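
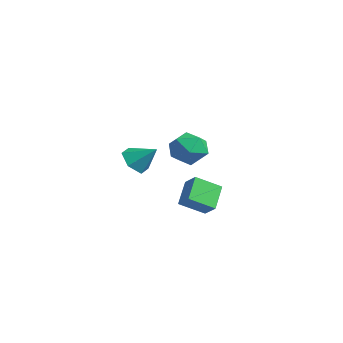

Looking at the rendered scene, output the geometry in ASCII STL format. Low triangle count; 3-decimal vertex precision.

solid 
facet normal -0.653 0.623 0.431
outer loop
vertex -3.219 3.088 2.143
vertex -4.167 2.427 1.663
vertex -3.705 2.132 2.788
endloop
endfacet
facet normal -0.053 0.577 0.815
outer loop
vertex -3.219 3.088 2.143
vertex -3.705 2.132 2.788
vertex -2.465 2.296 2.752
endloop
endfacet
facet normal 0.492 0.774 0.398
outer loop
vertex -3.219 3.088 2.143
vertex -2.465 2.296 2.752
vertex -2.161 2.693 1.605
endloop
endfacet
facet normal 0.228 0.943 -0.243
outer loop
vertex -3.219 3.088 2.143
vertex -2.161 2.693 1.605
vertex -3.213 2.774 0.932
endloop
endfacet
facet normal -0.479 0.849 -0.223
outer loop
vertex -3.219 3.088 2.143
vertex -3.213 2.774 0.932
vertex -4.167 2.427 1.663
endloop
endfacet
facet normal 0.043 -0.108 0.993
outer loop
vertex -2.465 2.296 2.752
vertex -3.705 2.132 2.788
vertex -2.947 1.146 2.648
endloop
endfacet
facet normal -0.928 -0.033 0.372
outer loop
vertex -3.705 2.132 2.788
vertex -4.167 2.427 1.663
vertex -3.999 1.227 1.975
endloop
endfacet
facet normal -0.647 0.333 -0.686
outer loop
vertex -4.167 2.427 1.663
vertex -3.213 2.774 0.932
vertex -3.695 1.624 0.828
endloop
endfacet
facet normal 0.498 0.485 -0.719
outer loop
vertex -3.213 2.774 0.932
vertex -2.161 2.693 1.605
vertex -2.455 1.788 0.792
endloop
endfacet
facet normal 0.924 0.212 0.318
outer loop
vertex -2.161 2.693 1.605
vertex -2.465 2.296 2.752
vertex -1.993 1.493 1.917
endloop
endfacet
facet normal -0.228 -0.943 0.243
outer loop
vertex -2.941 0.832 1.437
vertex -2.947 1.146 2.648
vertex -3.999 1.227 1.975
endloop
endfacet
facet normal -0.492 -0.774 -0.398
outer loop
vertex -2.941 0.832 1.437
vertex -3.999 1.227 1.975
vertex -3.695 1.624 0.828
endloop
endfacet
facet normal 0.053 -0.577 -0.815
outer loop
vertex -2.941 0.832 1.437
vertex -3.695 1.624 0.828
vertex -2.455 1.788 0.792
endloop
endfacet
facet normal 0.653 -0.623 -0.431
outer loop
vertex -2.941 0.832 1.437
vertex -2.455 1.788 0.792
vertex -1.993 1.493 1.917
endloop
endfacet
facet normal 0.479 -0.849 0.223
outer loop
vertex -2.941 0.832 1.437
vertex -1.993 1.493 1.917
vertex -2.947 1.146 2.648
endloop
endfacet
facet normal -0.498 -0.485 0.719
outer loop
vertex -3.999 1.227 1.975
vertex -2.947 1.146 2.648
vertex -3.705 2.132 2.788
endloop
endfacet
facet normal -0.924 -0.212 -0.318
outer loop
vertex -3.695 1.624 0.828
vertex -3.999 1.227 1.975
vertex -4.167 2.427 1.663
endloop
endfacet
facet normal -0.043 0.108 -0.993
outer loop
vertex -2.455 1.788 0.792
vertex -3.695 1.624 0.828
vertex -3.213 2.774 0.932
endloop
endfacet
facet normal 0.928 0.033 -0.372
outer loop
vertex -1.993 1.493 1.917
vertex -2.455 1.788 0.792
vertex -2.161 2.693 1.605
endloop
endfacet
facet normal 0.647 -0.333 0.686
outer loop
vertex -2.947 1.146 2.648
vertex -1.993 1.493 1.917
vertex -2.465 2.296 2.752
endloop
endfacet
facet normal -0.801 -0.139 -0.583
outer loop
vertex 3.342 -1.808 0.534
vertex 2.422 -0.961 1.596
vertex 3.677 -0.465 -0.247
endloop
endfacet
facet normal 0.560 -0.516 -0.648
outer loop
vertex 4.518 -0.319 0.364
vertex 3.342 -1.808 0.534
vertex 3.677 -0.465 -0.247
endloop
endfacet
facet normal -0.801 -0.139 -0.583
outer loop
vertex 3.677 -0.465 -0.247
vertex 2.422 -0.961 1.596
vertex 2.758 0.382 0.814
endloop
endfacet
facet normal 0.211 0.845 -0.492
outer loop
vertex 2.758 0.382 0.814
vertex 4.518 -0.319 0.364
vertex 3.677 -0.465 -0.247
endloop
endfacet
facet normal -0.210 -0.845 0.492
outer loop
vertex 3.342 -1.808 0.534
vertex 3.263 -0.815 2.207
vertex 2.422 -0.961 1.596
endloop
endfacet
facet normal 0.561 -0.517 -0.647
outer loop
vertex 4.182 -1.662 1.146
vertex 3.342 -1.808 0.534
vertex 4.518 -0.319 0.364
endloop
endfacet
facet normal -0.211 -0.845 0.491
outer loop
vertex 4.182 -1.662 1.146
vertex 3.263 -0.815 2.207
vertex 3.342 -1.808 0.534
endloop
endfacet
facet normal -0.560 0.517 0.647
outer loop
vertex 2.422 -0.961 1.596
vertex 3.263 -0.815 2.207
vertex 2.758 0.382 0.814
endloop
endfacet
facet normal 0.211 0.845 -0.491
outer loop
vertex 3.598 0.528 1.426
vertex 4.518 -0.319 0.364
vertex 2.758 0.382 0.814
endloop
endfacet
facet normal -0.561 0.516 0.647
outer loop
vertex 2.758 0.382 0.814
vertex 3.263 -0.815 2.207
vertex 3.598 0.528 1.426
endloop
endfacet
facet normal 0.801 0.139 0.583
outer loop
vertex 3.598 0.528 1.426
vertex 4.182 -1.662 1.146
vertex 4.518 -0.319 0.364
endloop
endfacet
facet normal 0.801 0.139 0.583
outer loop
vertex 3.263 -0.815 2.207
vertex 4.182 -1.662 1.146
vertex 3.598 0.528 1.426
endloop
endfacet
facet normal -0.585 -0.524 -0.619
outer loop
vertex 1.732 -3.821 2.946
vertex 1.063 -3.121 2.986
vertex 1.755 -3.092 2.308
endloop
endfacet
facet normal 0.992 -0.098 -0.077
outer loop
vertex 1.732 -3.821 2.946
vertex 1.755 -3.092 2.308
vertex 1.957 -2.319 3.934
endloop
endfacet
facet normal -0.585 -0.524 -0.619
outer loop
vertex 1.755 -3.092 2.308
vertex 1.063 -3.121 2.986
vertex 1.086 -2.391 2.347
endloop
endfacet
facet normal 0.656 0.647 -0.389
outer loop
vertex 1.755 -3.092 2.308
vertex 1.086 -2.391 2.347
vertex 1.957 -2.319 3.934
endloop
endfacet
facet normal -0.585 -0.524 -0.619
outer loop
vertex 1.086 -2.391 2.347
vertex 1.063 -3.121 2.986
vertex 0.393 -2.42 3.026
endloop
endfacet
facet normal -0.056 0.998 -0.015
outer loop
vertex 1.086 -2.391 2.347
vertex 0.393 -2.42 3.026
vertex 1.957 -2.319 3.934
endloop
endfacet
facet normal -0.585 -0.523 -0.620
outer loop
vertex 0.393 -2.42 3.026
vertex 1.063 -3.121 2.986
vertex 0.37 -3.15 3.664
endloop
endfacet
facet normal -0.430 0.602 0.673
outer loop
vertex 0.393 -2.42 3.026
vertex 0.37 -3.15 3.664
vertex 1.957 -2.319 3.934
endloop
endfacet
facet normal -0.584 -0.525 -0.619
outer loop
vertex 0.37 -3.15 3.664
vertex 1.063 -3.121 2.986
vertex 1.04 -3.85 3.625
endloop
endfacet
facet normal -0.093 -0.143 0.985
outer loop
vertex 0.37 -3.15 3.664
vertex 1.04 -3.85 3.625
vertex 1.957 -2.319 3.934
endloop
endfacet
facet normal -0.585 -0.524 -0.619
outer loop
vertex 1.04 -3.85 3.625
vertex 1.063 -3.121 2.986
vertex 1.732 -3.821 2.946
endloop
endfacet
facet normal 0.619 -0.494 0.610
outer loop
vertex 1.04 -3.85 3.625
vertex 1.732 -3.821 2.946
vertex 1.957 -2.319 3.934
endloop
endfacet

endsolid


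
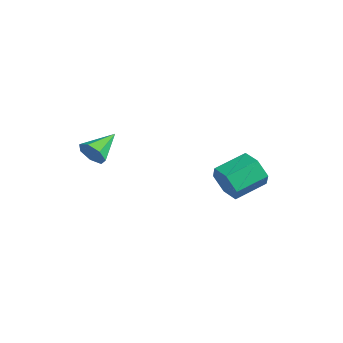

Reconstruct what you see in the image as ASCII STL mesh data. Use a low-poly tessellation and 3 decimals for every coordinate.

solid 
facet normal -0.048 -0.957 -0.286
outer loop
vertex 2.907 2.84 -0.663
vertex 2.56 3.043 -1.284
vertex 3.298 3.002 -1.27
endloop
endfacet
facet normal 0.848 -0.190 0.495
outer loop
vertex 2.907 2.84 -0.663
vertex 3.298 3.002 -1.27
vertex 2.968 4.075 -0.295
endloop
endfacet
facet normal 0.848 -0.190 0.495
outer loop
vertex 2.968 4.075 -0.295
vertex 3.298 3.002 -1.27
vertex 3.359 4.237 -0.902
endloop
endfacet
facet normal 0.046 0.957 0.285
outer loop
vertex 2.968 4.075 -0.295
vertex 3.359 4.237 -0.902
vertex 2.62 4.277 -0.916
endloop
endfacet
facet normal -0.048 -0.957 -0.285
outer loop
vertex 3.298 3.002 -1.27
vertex 2.56 3.043 -1.284
vertex 2.951 3.204 -1.891
endloop
endfacet
facet normal 0.882 0.094 -0.462
outer loop
vertex 3.298 3.002 -1.27
vertex 2.951 3.204 -1.891
vertex 3.359 4.237 -0.902
endloop
endfacet
facet normal 0.881 0.095 -0.463
outer loop
vertex 3.359 4.237 -0.902
vertex 2.951 3.204 -1.891
vertex 3.011 4.439 -1.523
endloop
endfacet
facet normal 0.046 0.957 0.285
outer loop
vertex 3.359 4.237 -0.902
vertex 3.011 4.439 -1.523
vertex 2.62 4.277 -0.916
endloop
endfacet
facet normal -0.048 -0.957 -0.285
outer loop
vertex 2.951 3.204 -1.891
vertex 2.56 3.043 -1.284
vertex 2.212 3.245 -1.905
endloop
endfacet
facet normal 0.034 0.284 -0.958
outer loop
vertex 2.951 3.204 -1.891
vertex 2.212 3.245 -1.905
vertex 3.011 4.439 -1.523
endloop
endfacet
facet normal 0.034 0.284 -0.958
outer loop
vertex 3.011 4.439 -1.523
vertex 2.212 3.245 -1.905
vertex 2.273 4.48 -1.537
endloop
endfacet
facet normal 0.048 0.957 0.286
outer loop
vertex 3.011 4.439 -1.523
vertex 2.273 4.48 -1.537
vertex 2.62 4.277 -0.916
endloop
endfacet
facet normal -0.046 -0.957 -0.285
outer loop
vertex 2.212 3.245 -1.905
vertex 2.56 3.043 -1.284
vertex 1.821 3.083 -1.298
endloop
endfacet
facet normal -0.848 0.190 -0.495
outer loop
vertex 2.212 3.245 -1.905
vertex 1.821 3.083 -1.298
vertex 2.273 4.48 -1.537
endloop
endfacet
facet normal -0.848 0.190 -0.495
outer loop
vertex 2.273 4.48 -1.537
vertex 1.821 3.083 -1.298
vertex 1.882 4.318 -0.93
endloop
endfacet
facet normal 0.048 0.957 0.286
outer loop
vertex 2.273 4.48 -1.537
vertex 1.882 4.318 -0.93
vertex 2.62 4.277 -0.916
endloop
endfacet
facet normal -0.046 -0.957 -0.285
outer loop
vertex 1.821 3.083 -1.298
vertex 2.56 3.043 -1.284
vertex 2.169 2.881 -0.677
endloop
endfacet
facet normal -0.881 -0.094 0.463
outer loop
vertex 1.821 3.083 -1.298
vertex 2.169 2.881 -0.677
vertex 1.882 4.318 -0.93
endloop
endfacet
facet normal -0.882 -0.095 0.462
outer loop
vertex 1.882 4.318 -0.93
vertex 2.169 2.881 -0.677
vertex 2.229 4.116 -0.309
endloop
endfacet
facet normal 0.048 0.957 0.285
outer loop
vertex 1.882 4.318 -0.93
vertex 2.229 4.116 -0.309
vertex 2.62 4.277 -0.916
endloop
endfacet
facet normal -0.048 -0.957 -0.286
outer loop
vertex 2.169 2.881 -0.677
vertex 2.56 3.043 -1.284
vertex 2.907 2.84 -0.663
endloop
endfacet
facet normal -0.034 -0.284 0.958
outer loop
vertex 2.169 2.881 -0.677
vertex 2.907 2.84 -0.663
vertex 2.229 4.116 -0.309
endloop
endfacet
facet normal -0.034 -0.284 0.958
outer loop
vertex 2.229 4.116 -0.309
vertex 2.907 2.84 -0.663
vertex 2.968 4.075 -0.295
endloop
endfacet
facet normal 0.048 0.957 0.285
outer loop
vertex 2.229 4.116 -0.309
vertex 2.968 4.075 -0.295
vertex 2.62 4.277 -0.916
endloop
endfacet
facet normal 0.258 -0.898 -0.357
outer loop
vertex 0.651 -0.605 -0.023
vertex 0.478 -0.848 0.463
vertex 0.177 -0.746 -0.011
endloop
endfacet
facet normal -0.214 0.657 -0.723
outer loop
vertex 0.651 -0.605 -0.023
vertex 0.177 -0.746 -0.011
vertex 0.162 0.248 0.897
endloop
endfacet
facet normal 0.258 -0.898 -0.357
outer loop
vertex 0.177 -0.746 -0.011
vertex 0.478 -0.848 0.463
vertex -0.07 -0.964 0.358
endloop
endfacet
facet normal -0.863 0.334 -0.380
outer loop
vertex 0.177 -0.746 -0.011
vertex -0.07 -0.964 0.358
vertex 0.162 0.248 0.897
endloop
endfacet
facet normal 0.258 -0.898 -0.356
outer loop
vertex -0.07 -0.964 0.358
vertex 0.478 -0.848 0.463
vertex 0.095 -1.094 0.805
endloop
endfacet
facet normal -0.936 0.023 0.352
outer loop
vertex -0.07 -0.964 0.358
vertex 0.095 -1.094 0.805
vertex 0.162 0.248 0.897
endloop
endfacet
facet normal 0.258 -0.898 -0.356
outer loop
vertex 0.095 -1.094 0.805
vertex 0.478 -0.848 0.463
vertex 0.548 -1.039 0.995
endloop
endfacet
facet normal -0.382 -0.044 0.923
outer loop
vertex 0.095 -1.094 0.805
vertex 0.548 -1.039 0.995
vertex 0.162 0.248 0.897
endloop
endfacet
facet normal 0.259 -0.898 -0.356
outer loop
vertex 0.548 -1.039 0.995
vertex 0.478 -0.848 0.463
vertex 0.948 -0.84 0.784
endloop
endfacet
facet normal 0.385 0.184 0.904
outer loop
vertex 0.548 -1.039 0.995
vertex 0.948 -0.84 0.784
vertex 0.162 0.248 0.897
endloop
endfacet
facet normal 0.259 -0.898 -0.356
outer loop
vertex 0.948 -0.84 0.784
vertex 0.478 -0.848 0.463
vertex 0.994 -0.647 0.331
endloop
endfacet
facet normal 0.786 0.536 0.308
outer loop
vertex 0.948 -0.84 0.784
vertex 0.994 -0.647 0.331
vertex 0.162 0.248 0.897
endloop
endfacet
facet normal 0.258 -0.898 -0.357
outer loop
vertex 0.994 -0.647 0.331
vertex 0.478 -0.848 0.463
vertex 0.651 -0.605 -0.023
endloop
endfacet
facet normal 0.520 0.746 -0.415
outer loop
vertex 0.994 -0.647 0.331
vertex 0.651 -0.605 -0.023
vertex 0.162 0.248 0.897
endloop
endfacet

endsolid


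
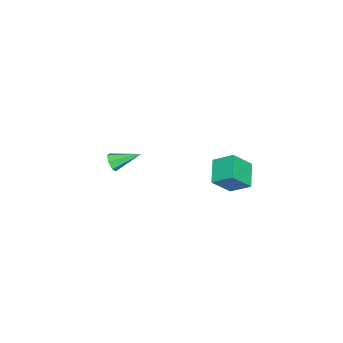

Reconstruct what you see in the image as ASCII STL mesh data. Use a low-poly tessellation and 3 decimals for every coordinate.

solid 
facet normal 0.370 -0.839 -0.400
outer loop
vertex 2.598 -3.051 -4.375
vertex 2.392 -3.369 -3.898
vertex 2.108 -3.244 -4.423
endloop
endfacet
facet normal -0.181 0.643 -0.744
outer loop
vertex 2.598 -3.051 -4.375
vertex 2.108 -3.244 -4.423
vertex 1.768 -1.951 -3.222
endloop
endfacet
facet normal 0.368 -0.840 -0.399
outer loop
vertex 2.108 -3.244 -4.423
vertex 2.392 -3.369 -3.898
vertex 1.831 -3.531 -4.075
endloop
endfacet
facet normal -0.845 0.228 -0.484
outer loop
vertex 2.108 -3.244 -4.423
vertex 1.831 -3.531 -4.075
vertex 1.768 -1.951 -3.222
endloop
endfacet
facet normal 0.368 -0.840 -0.399
outer loop
vertex 1.831 -3.531 -4.075
vertex 2.392 -3.369 -3.898
vertex 1.976 -3.696 -3.594
endloop
endfacet
facet normal -0.959 -0.164 0.233
outer loop
vertex 1.831 -3.531 -4.075
vertex 1.976 -3.696 -3.594
vertex 1.768 -1.951 -3.222
endloop
endfacet
facet normal 0.368 -0.840 -0.400
outer loop
vertex 1.976 -3.696 -3.594
vertex 2.392 -3.369 -3.898
vertex 2.435 -3.615 -3.342
endloop
endfacet
facet normal -0.435 -0.237 0.869
outer loop
vertex 1.976 -3.696 -3.594
vertex 2.435 -3.615 -3.342
vertex 1.768 -1.951 -3.222
endloop
endfacet
facet normal 0.369 -0.839 -0.400
outer loop
vertex 2.435 -3.615 -3.342
vertex 2.392 -3.369 -3.898
vertex 2.86 -3.349 -3.508
endloop
endfacet
facet normal 0.328 0.064 0.942
outer loop
vertex 2.435 -3.615 -3.342
vertex 2.86 -3.349 -3.508
vertex 1.768 -1.951 -3.222
endloop
endfacet
facet normal 0.370 -0.838 -0.401
outer loop
vertex 2.86 -3.349 -3.508
vertex 2.392 -3.369 -3.898
vertex 2.933 -3.097 -3.968
endloop
endfacet
facet normal 0.760 0.512 0.401
outer loop
vertex 2.86 -3.349 -3.508
vertex 2.933 -3.097 -3.968
vertex 1.768 -1.951 -3.222
endloop
endfacet
facet normal 0.370 -0.839 -0.399
outer loop
vertex 2.933 -3.097 -3.968
vertex 2.392 -3.369 -3.898
vertex 2.598 -3.051 -4.375
endloop
endfacet
facet normal 0.533 0.770 -0.351
outer loop
vertex 2.933 -3.097 -3.968
vertex 2.598 -3.051 -4.375
vertex 1.768 -1.951 -3.222
endloop
endfacet
facet normal -0.849 -0.303 0.433
outer loop
vertex 3.176 2.709 -1.142
vertex 3.151 3.821 -0.412
vertex 2.358 3.418 -2.251
endloop
endfacet
facet normal 0.019 -0.836 -0.549
outer loop
vertex 3.649 3.879 -2.908
vertex 3.176 2.709 -1.142
vertex 2.358 3.418 -2.251
endloop
endfacet
facet normal -0.849 -0.303 0.433
outer loop
vertex 2.358 3.418 -2.251
vertex 3.151 3.821 -0.412
vertex 2.333 4.53 -1.521
endloop
endfacet
facet normal -0.528 0.458 -0.716
outer loop
vertex 2.333 4.53 -1.521
vertex 3.649 3.879 -2.908
vertex 2.358 3.418 -2.251
endloop
endfacet
facet normal 0.528 -0.458 0.716
outer loop
vertex 3.176 2.709 -1.142
vertex 4.442 4.282 -1.069
vertex 3.151 3.821 -0.412
endloop
endfacet
facet normal 0.019 -0.836 -0.549
outer loop
vertex 4.467 3.17 -1.799
vertex 3.176 2.709 -1.142
vertex 3.649 3.879 -2.908
endloop
endfacet
facet normal 0.528 -0.458 0.716
outer loop
vertex 4.467 3.17 -1.799
vertex 4.442 4.282 -1.069
vertex 3.176 2.709 -1.142
endloop
endfacet
facet normal -0.019 0.836 0.549
outer loop
vertex 3.151 3.821 -0.412
vertex 4.442 4.282 -1.069
vertex 2.333 4.53 -1.521
endloop
endfacet
facet normal -0.528 0.458 -0.716
outer loop
vertex 3.624 4.991 -2.178
vertex 3.649 3.879 -2.908
vertex 2.333 4.53 -1.521
endloop
endfacet
facet normal -0.019 0.836 0.549
outer loop
vertex 2.333 4.53 -1.521
vertex 4.442 4.282 -1.069
vertex 3.624 4.991 -2.178
endloop
endfacet
facet normal 0.849 0.303 -0.433
outer loop
vertex 3.624 4.991 -2.178
vertex 4.467 3.17 -1.799
vertex 3.649 3.879 -2.908
endloop
endfacet
facet normal 0.849 0.303 -0.433
outer loop
vertex 4.442 4.282 -1.069
vertex 4.467 3.17 -1.799
vertex 3.624 4.991 -2.178
endloop
endfacet

endsolid


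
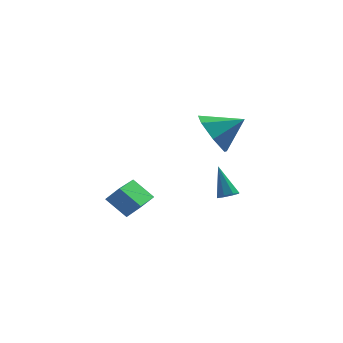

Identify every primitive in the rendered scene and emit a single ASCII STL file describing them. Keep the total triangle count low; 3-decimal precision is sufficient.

solid 
facet normal 0.196 -0.552 -0.811
outer loop
vertex 2.102 2.304 -2.334
vertex 1.626 2.12 -2.324
vertex 1.853 2.521 -2.542
endloop
endfacet
facet normal 0.659 0.752 -0.004
outer loop
vertex 2.102 2.304 -2.334
vertex 1.853 2.521 -2.542
vertex 1.314 3.0 -1.036
endloop
endfacet
facet normal 0.198 -0.552 -0.810
outer loop
vertex 1.853 2.521 -2.542
vertex 1.626 2.12 -2.324
vertex 1.472 2.503 -2.623
endloop
endfacet
facet normal 0.018 0.955 -0.297
outer loop
vertex 1.853 2.521 -2.542
vertex 1.472 2.503 -2.623
vertex 1.314 3.0 -1.036
endloop
endfacet
facet normal 0.195 -0.554 -0.810
outer loop
vertex 1.472 2.503 -2.623
vertex 1.626 2.12 -2.324
vertex 1.18 2.261 -2.528
endloop
endfacet
facet normal -0.665 0.691 -0.283
outer loop
vertex 1.472 2.503 -2.623
vertex 1.18 2.261 -2.528
vertex 1.314 3.0 -1.036
endloop
endfacet
facet normal 0.195 -0.555 -0.809
outer loop
vertex 1.18 2.261 -2.528
vertex 1.626 2.12 -2.324
vertex 1.15 1.937 -2.313
endloop
endfacet
facet normal -0.993 0.114 0.033
outer loop
vertex 1.18 2.261 -2.528
vertex 1.15 1.937 -2.313
vertex 1.314 3.0 -1.036
endloop
endfacet
facet normal 0.194 -0.553 -0.810
outer loop
vertex 1.15 1.937 -2.313
vertex 1.626 2.12 -2.324
vertex 1.398 1.719 -2.105
endloop
endfacet
facet normal -0.772 -0.437 0.463
outer loop
vertex 1.15 1.937 -2.313
vertex 1.398 1.719 -2.105
vertex 1.314 3.0 -1.036
endloop
endfacet
facet normal 0.198 -0.554 -0.809
outer loop
vertex 1.398 1.719 -2.105
vertex 1.626 2.12 -2.324
vertex 1.78 1.737 -2.024
endloop
endfacet
facet normal -0.130 -0.640 0.757
outer loop
vertex 1.398 1.719 -2.105
vertex 1.78 1.737 -2.024
vertex 1.314 3.0 -1.036
endloop
endfacet
facet normal 0.197 -0.554 -0.809
outer loop
vertex 1.78 1.737 -2.024
vertex 1.626 2.12 -2.324
vertex 2.071 1.979 -2.119
endloop
endfacet
facet normal 0.555 -0.376 0.742
outer loop
vertex 1.78 1.737 -2.024
vertex 2.071 1.979 -2.119
vertex 1.314 3.0 -1.036
endloop
endfacet
facet normal 0.197 -0.554 -0.809
outer loop
vertex 2.071 1.979 -2.119
vertex 1.626 2.12 -2.324
vertex 2.102 2.304 -2.334
endloop
endfacet
facet normal 0.881 0.199 0.428
outer loop
vertex 2.071 1.979 -2.119
vertex 2.102 2.304 -2.334
vertex 1.314 3.0 -1.036
endloop
endfacet
facet normal -0.858 -0.033 -0.513
outer loop
vertex 1.13 -0.935 1.829
vertex 0.57 -0.894 2.763
vertex 0.912 -0.069 2.138
endloop
endfacet
facet normal 0.859 0.350 -0.375
outer loop
vertex 1.13 -0.935 1.829
vertex 0.912 -0.069 2.138
vertex 1.83 -0.846 3.517
endloop
endfacet
facet normal -0.858 -0.033 -0.513
outer loop
vertex 0.912 -0.069 2.138
vertex 0.57 -0.894 2.763
vertex 0.436 0.177 2.918
endloop
endfacet
facet normal 0.565 0.820 0.086
outer loop
vertex 0.912 -0.069 2.138
vertex 0.436 0.177 2.918
vertex 1.83 -0.846 3.517
endloop
endfacet
facet normal -0.858 -0.033 -0.513
outer loop
vertex 0.436 0.177 2.918
vertex 0.57 -0.894 2.763
vertex 0.061 -0.384 3.581
endloop
endfacet
facet normal 0.205 0.687 0.697
outer loop
vertex 0.436 0.177 2.918
vertex 0.061 -0.384 3.581
vertex 1.83 -0.846 3.517
endloop
endfacet
facet normal -0.858 -0.033 -0.513
outer loop
vertex 0.061 -0.384 3.581
vertex 0.57 -0.894 2.763
vertex 0.069 -1.329 3.628
endloop
endfacet
facet normal 0.049 0.050 0.998
outer loop
vertex 0.061 -0.384 3.581
vertex 0.069 -1.329 3.628
vertex 1.83 -0.846 3.517
endloop
endfacet
facet normal -0.858 -0.032 -0.513
outer loop
vertex 0.069 -1.329 3.628
vertex 0.57 -0.894 2.763
vertex 0.454 -1.946 3.023
endloop
endfacet
facet normal 0.216 -0.612 0.761
outer loop
vertex 0.069 -1.329 3.628
vertex 0.454 -1.946 3.023
vertex 1.83 -0.846 3.517
endloop
endfacet
facet normal -0.858 -0.032 -0.513
outer loop
vertex 0.454 -1.946 3.023
vertex 0.57 -0.894 2.763
vertex 0.926 -1.771 2.223
endloop
endfacet
facet normal 0.578 -0.798 0.167
outer loop
vertex 0.454 -1.946 3.023
vertex 0.926 -1.771 2.223
vertex 1.83 -0.846 3.517
endloop
endfacet
facet normal -0.858 -0.032 -0.513
outer loop
vertex 0.926 -1.771 2.223
vertex 0.57 -0.894 2.763
vertex 1.13 -0.935 1.829
endloop
endfacet
facet normal 0.865 -0.371 -0.339
outer loop
vertex 0.926 -1.771 2.223
vertex 1.13 -0.935 1.829
vertex 1.83 -0.846 3.517
endloop
endfacet
facet normal -0.661 0.095 -0.744
outer loop
vertex -3.504 1.444 -1.889
vertex -2.804 3.13 -2.295
vertex -2.685 0.912 -2.685
endloop
endfacet
facet normal -0.374 -0.901 0.217
outer loop
vertex -2.116 0.83 -2.045
vertex -3.504 1.444 -1.889
vertex -2.685 0.912 -2.685
endloop
endfacet
facet normal -0.661 0.095 -0.744
outer loop
vertex -2.685 0.912 -2.685
vertex -2.804 3.13 -2.295
vertex -1.985 2.598 -3.091
endloop
endfacet
facet normal 0.650 -0.422 -0.632
outer loop
vertex -1.985 2.598 -3.091
vertex -2.116 0.83 -2.045
vertex -2.685 0.912 -2.685
endloop
endfacet
facet normal -0.650 0.422 0.632
outer loop
vertex -3.504 1.444 -1.889
vertex -2.235 3.048 -1.655
vertex -2.804 3.13 -2.295
endloop
endfacet
facet normal -0.374 -0.901 0.217
outer loop
vertex -2.935 1.362 -1.249
vertex -3.504 1.444 -1.889
vertex -2.116 0.83 -2.045
endloop
endfacet
facet normal -0.650 0.422 0.632
outer loop
vertex -2.935 1.362 -1.249
vertex -2.235 3.048 -1.655
vertex -3.504 1.444 -1.889
endloop
endfacet
facet normal 0.374 0.901 -0.217
outer loop
vertex -2.804 3.13 -2.295
vertex -2.235 3.048 -1.655
vertex -1.985 2.598 -3.091
endloop
endfacet
facet normal 0.650 -0.422 -0.632
outer loop
vertex -1.416 2.516 -2.451
vertex -2.116 0.83 -2.045
vertex -1.985 2.598 -3.091
endloop
endfacet
facet normal 0.374 0.901 -0.217
outer loop
vertex -1.985 2.598 -3.091
vertex -2.235 3.048 -1.655
vertex -1.416 2.516 -2.451
endloop
endfacet
facet normal 0.661 -0.095 0.744
outer loop
vertex -1.416 2.516 -2.451
vertex -2.935 1.362 -1.249
vertex -2.116 0.83 -2.045
endloop
endfacet
facet normal 0.661 -0.095 0.744
outer loop
vertex -2.235 3.048 -1.655
vertex -2.935 1.362 -1.249
vertex -1.416 2.516 -2.451
endloop
endfacet

endsolid


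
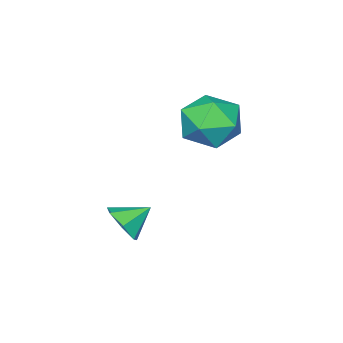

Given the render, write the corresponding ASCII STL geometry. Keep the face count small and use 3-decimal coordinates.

solid 
facet normal 0.751 -0.400 -0.526
outer loop
vertex 2.607 -2.696 -1.073
vertex 2.214 -2.59 -1.715
vertex 2.703 -2.118 -1.376
endloop
endfacet
facet normal 0.128 0.444 0.887
outer loop
vertex 2.607 -2.696 -1.073
vertex 2.703 -2.118 -1.376
vertex 1.426 -2.17 -1.165
endloop
endfacet
facet normal 0.751 -0.401 -0.524
outer loop
vertex 2.703 -2.118 -1.376
vertex 2.214 -2.59 -1.715
vertex 2.432 -1.896 -1.934
endloop
endfacet
facet normal 0.022 0.933 0.361
outer loop
vertex 2.703 -2.118 -1.376
vertex 2.432 -1.896 -1.934
vertex 1.426 -2.17 -1.165
endloop
endfacet
facet normal 0.752 -0.401 -0.523
outer loop
vertex 2.432 -1.896 -1.934
vertex 2.214 -2.59 -1.715
vertex 1.997 -2.197 -2.328
endloop
endfacet
facet normal -0.411 0.884 -0.222
outer loop
vertex 2.432 -1.896 -1.934
vertex 1.997 -2.197 -2.328
vertex 1.426 -2.17 -1.165
endloop
endfacet
facet normal 0.751 -0.402 -0.524
outer loop
vertex 1.997 -2.197 -2.328
vertex 2.214 -2.59 -1.715
vertex 1.725 -2.794 -2.26
endloop
endfacet
facet normal -0.842 0.336 -0.421
outer loop
vertex 1.997 -2.197 -2.328
vertex 1.725 -2.794 -2.26
vertex 1.426 -2.17 -1.165
endloop
endfacet
facet normal 0.751 -0.400 -0.524
outer loop
vertex 1.725 -2.794 -2.26
vertex 2.214 -2.59 -1.715
vertex 1.822 -3.238 -1.782
endloop
endfacet
facet normal -0.949 -0.302 -0.087
outer loop
vertex 1.725 -2.794 -2.26
vertex 1.822 -3.238 -1.782
vertex 1.426 -2.17 -1.165
endloop
endfacet
facet normal 0.751 -0.400 -0.525
outer loop
vertex 1.822 -3.238 -1.782
vertex 2.214 -2.59 -1.715
vertex 2.214 -3.194 -1.254
endloop
endfacet
facet normal -0.650 -0.546 0.528
outer loop
vertex 1.822 -3.238 -1.782
vertex 2.214 -3.194 -1.254
vertex 1.426 -2.17 -1.165
endloop
endfacet
facet normal 0.750 -0.401 -0.526
outer loop
vertex 2.214 -3.194 -1.254
vertex 2.214 -2.59 -1.715
vertex 2.607 -2.696 -1.073
endloop
endfacet
facet normal -0.171 -0.215 0.962
outer loop
vertex 2.214 -3.194 -1.254
vertex 2.607 -2.696 -1.073
vertex 1.426 -2.17 -1.165
endloop
endfacet
facet normal -0.962 0.258 -0.092
outer loop
vertex -1.958 -1.652 0.753
vertex -2.26 -2.667 1.066
vertex -2.12 -1.876 1.823
endloop
endfacet
facet normal -0.563 0.822 0.087
outer loop
vertex -1.958 -1.652 0.753
vertex -2.12 -1.876 1.823
vertex -1.261 -1.255 1.512
endloop
endfacet
facet normal -0.064 0.907 -0.416
outer loop
vertex -1.958 -1.652 0.753
vertex -1.261 -1.255 1.512
vertex -0.871 -1.663 0.563
endloop
endfacet
facet normal -0.154 0.395 -0.905
outer loop
vertex -1.958 -1.652 0.753
vertex -0.871 -1.663 0.563
vertex -1.488 -2.536 0.287
endloop
endfacet
facet normal -0.710 -0.006 -0.704
outer loop
vertex -1.958 -1.652 0.753
vertex -1.488 -2.536 0.287
vertex -2.26 -2.667 1.066
endloop
endfacet
facet normal -0.233 0.673 0.702
outer loop
vertex -1.261 -1.255 1.512
vertex -2.12 -1.876 1.823
vertex -1.132 -2.024 2.293
endloop
endfacet
facet normal -0.878 -0.240 0.414
outer loop
vertex -2.12 -1.876 1.823
vertex -2.26 -2.667 1.066
vertex -1.749 -2.897 2.017
endloop
endfacet
facet normal -0.471 -0.666 -0.578
outer loop
vertex -2.26 -2.667 1.066
vertex -1.488 -2.536 0.287
vertex -1.359 -3.305 1.068
endloop
endfacet
facet normal 0.428 -0.016 -0.904
outer loop
vertex -1.488 -2.536 0.287
vertex -0.871 -1.663 0.563
vertex -0.5 -2.684 0.757
endloop
endfacet
facet normal 0.574 0.811 -0.113
outer loop
vertex -0.871 -1.663 0.563
vertex -1.261 -1.255 1.512
vertex -0.36 -1.893 1.514
endloop
endfacet
facet normal 0.154 -0.395 0.905
outer loop
vertex -0.662 -2.908 1.827
vertex -1.132 -2.024 2.293
vertex -1.749 -2.897 2.017
endloop
endfacet
facet normal 0.064 -0.907 0.416
outer loop
vertex -0.662 -2.908 1.827
vertex -1.749 -2.897 2.017
vertex -1.359 -3.305 1.068
endloop
endfacet
facet normal 0.563 -0.822 -0.087
outer loop
vertex -0.662 -2.908 1.827
vertex -1.359 -3.305 1.068
vertex -0.5 -2.684 0.757
endloop
endfacet
facet normal 0.962 -0.258 0.092
outer loop
vertex -0.662 -2.908 1.827
vertex -0.5 -2.684 0.757
vertex -0.36 -1.893 1.514
endloop
endfacet
facet normal 0.710 0.006 0.704
outer loop
vertex -0.662 -2.908 1.827
vertex -0.36 -1.893 1.514
vertex -1.132 -2.024 2.293
endloop
endfacet
facet normal -0.428 0.016 0.904
outer loop
vertex -1.749 -2.897 2.017
vertex -1.132 -2.024 2.293
vertex -2.12 -1.876 1.823
endloop
endfacet
facet normal -0.574 -0.811 0.113
outer loop
vertex -1.359 -3.305 1.068
vertex -1.749 -2.897 2.017
vertex -2.26 -2.667 1.066
endloop
endfacet
facet normal 0.233 -0.673 -0.702
outer loop
vertex -0.5 -2.684 0.757
vertex -1.359 -3.305 1.068
vertex -1.488 -2.536 0.287
endloop
endfacet
facet normal 0.878 0.240 -0.414
outer loop
vertex -0.36 -1.893 1.514
vertex -0.5 -2.684 0.757
vertex -0.871 -1.663 0.563
endloop
endfacet
facet normal 0.471 0.666 0.578
outer loop
vertex -1.132 -2.024 2.293
vertex -0.36 -1.893 1.514
vertex -1.261 -1.255 1.512
endloop
endfacet

endsolid


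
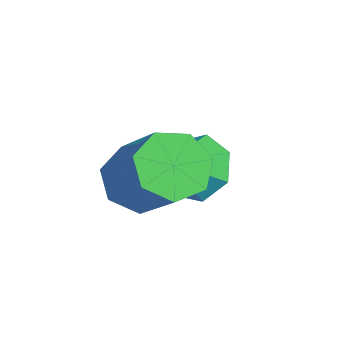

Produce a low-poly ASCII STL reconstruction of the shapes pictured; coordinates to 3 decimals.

solid 
facet normal -0.217 0.740 -0.636
outer loop
vertex 2.636 3.087 -1.714
vertex 2.241 2.46 -2.309
vertex 1.832 2.947 -1.603
endloop
endfacet
facet normal 0.120 0.096 0.988
outer loop
vertex 2.636 3.087 -1.714
vertex 1.832 2.947 -1.603
vertex 2.499 1.58 -1.551
endloop
endfacet
facet normal -0.217 0.740 -0.636
outer loop
vertex 1.832 2.947 -1.603
vertex 2.241 2.46 -2.309
vertex 1.335 2.44 -2.023
endloop
endfacet
facet normal -0.497 -0.210 0.842
outer loop
vertex 1.832 2.947 -1.603
vertex 1.335 2.44 -2.023
vertex 2.499 1.58 -1.551
endloop
endfacet
facet normal -0.217 0.740 -0.636
outer loop
vertex 1.335 2.44 -2.023
vertex 2.241 2.46 -2.309
vertex 1.521 1.949 -2.658
endloop
endfacet
facet normal -0.644 -0.685 0.341
outer loop
vertex 1.335 2.44 -2.023
vertex 1.521 1.949 -2.658
vertex 2.499 1.58 -1.551
endloop
endfacet
facet normal -0.217 0.740 -0.636
outer loop
vertex 1.521 1.949 -2.658
vertex 2.241 2.46 -2.309
vertex 2.249 1.843 -3.03
endloop
endfacet
facet normal -0.211 -0.968 -0.137
outer loop
vertex 1.521 1.949 -2.658
vertex 2.249 1.843 -3.03
vertex 2.499 1.58 -1.551
endloop
endfacet
facet normal -0.218 0.740 -0.636
outer loop
vertex 2.249 1.843 -3.03
vertex 2.241 2.46 -2.309
vertex 2.971 2.202 -2.859
endloop
endfacet
facet normal 0.477 -0.848 -0.231
outer loop
vertex 2.249 1.843 -3.03
vertex 2.971 2.202 -2.859
vertex 2.499 1.58 -1.551
endloop
endfacet
facet normal -0.217 0.741 -0.636
outer loop
vertex 2.971 2.202 -2.859
vertex 2.241 2.46 -2.309
vertex 3.143 2.755 -2.273
endloop
endfacet
facet normal 0.901 -0.415 0.128
outer loop
vertex 2.971 2.202 -2.859
vertex 3.143 2.755 -2.273
vertex 2.499 1.58 -1.551
endloop
endfacet
facet normal -0.217 0.740 -0.636
outer loop
vertex 3.143 2.755 -2.273
vertex 2.241 2.46 -2.309
vertex 2.636 3.087 -1.714
endloop
endfacet
facet normal 0.742 0.005 0.670
outer loop
vertex 3.143 2.755 -2.273
vertex 2.636 3.087 -1.714
vertex 2.499 1.58 -1.551
endloop
endfacet
facet normal -0.700 -0.033 -0.713
outer loop
vertex 3.516 0.324 -2.071
vertex 2.886 0.646 -1.468
vertex 3.443 1.127 -2.037
endloop
endfacet
facet normal 0.708 0.094 -0.700
outer loop
vertex 3.516 0.324 -2.071
vertex 3.443 1.127 -2.037
vertex 4.944 0.391 -0.616
endloop
endfacet
facet normal 0.708 0.094 -0.700
outer loop
vertex 4.944 0.391 -0.616
vertex 3.443 1.127 -2.037
vertex 4.871 1.194 -0.582
endloop
endfacet
facet normal 0.701 0.034 0.713
outer loop
vertex 4.944 0.391 -0.616
vertex 4.871 1.194 -0.582
vertex 4.314 0.714 -0.012
endloop
endfacet
facet normal -0.700 -0.033 -0.713
outer loop
vertex 3.443 1.127 -2.037
vertex 2.886 0.646 -1.468
vertex 2.95 1.568 -1.574
endloop
endfacet
facet normal 0.371 0.837 -0.402
outer loop
vertex 3.443 1.127 -2.037
vertex 2.95 1.568 -1.574
vertex 4.871 1.194 -0.582
endloop
endfacet
facet normal 0.371 0.836 -0.404
outer loop
vertex 4.871 1.194 -0.582
vertex 2.95 1.568 -1.574
vertex 4.379 1.636 -0.119
endloop
endfacet
facet normal 0.701 0.033 0.713
outer loop
vertex 4.871 1.194 -0.582
vertex 4.379 1.636 -0.119
vertex 4.314 0.714 -0.012
endloop
endfacet
facet normal -0.700 -0.033 -0.713
outer loop
vertex 2.95 1.568 -1.574
vertex 2.886 0.646 -1.468
vertex 2.409 1.315 -1.031
endloop
endfacet
facet normal -0.246 0.949 0.197
outer loop
vertex 2.95 1.568 -1.574
vertex 2.409 1.315 -1.031
vertex 4.379 1.636 -0.119
endloop
endfacet
facet normal -0.246 0.949 0.197
outer loop
vertex 4.379 1.636 -0.119
vertex 2.409 1.315 -1.031
vertex 3.838 1.383 0.424
endloop
endfacet
facet normal 0.700 0.033 0.713
outer loop
vertex 4.379 1.636 -0.119
vertex 3.838 1.383 0.424
vertex 4.314 0.714 -0.012
endloop
endfacet
facet normal -0.700 -0.033 -0.713
outer loop
vertex 2.409 1.315 -1.031
vertex 2.886 0.646 -1.468
vertex 2.227 0.558 -0.817
endloop
endfacet
facet normal -0.677 0.346 0.649
outer loop
vertex 2.409 1.315 -1.031
vertex 2.227 0.558 -0.817
vertex 3.838 1.383 0.424
endloop
endfacet
facet normal -0.677 0.347 0.649
outer loop
vertex 3.838 1.383 0.424
vertex 2.227 0.558 -0.817
vertex 3.655 0.626 0.638
endloop
endfacet
facet normal 0.700 0.033 0.714
outer loop
vertex 3.838 1.383 0.424
vertex 3.655 0.626 0.638
vertex 4.314 0.714 -0.012
endloop
endfacet
facet normal -0.700 -0.033 -0.713
outer loop
vertex 2.227 0.558 -0.817
vertex 2.886 0.646 -1.468
vertex 2.541 -0.132 -1.093
endloop
endfacet
facet normal -0.599 -0.517 0.612
outer loop
vertex 2.227 0.558 -0.817
vertex 2.541 -0.132 -1.093
vertex 3.655 0.626 0.638
endloop
endfacet
facet normal -0.599 -0.517 0.612
outer loop
vertex 3.655 0.626 0.638
vertex 2.541 -0.132 -1.093
vertex 3.969 -0.064 0.362
endloop
endfacet
facet normal 0.700 0.033 0.714
outer loop
vertex 3.655 0.626 0.638
vertex 3.969 -0.064 0.362
vertex 4.314 0.714 -0.012
endloop
endfacet
facet normal -0.700 -0.034 -0.714
outer loop
vertex 2.541 -0.132 -1.093
vertex 2.886 0.646 -1.468
vertex 3.115 -0.236 -1.651
endloop
endfacet
facet normal -0.069 -0.991 0.114
outer loop
vertex 2.541 -0.132 -1.093
vertex 3.115 -0.236 -1.651
vertex 3.969 -0.064 0.362
endloop
endfacet
facet normal -0.070 -0.991 0.114
outer loop
vertex 3.969 -0.064 0.362
vertex 3.115 -0.236 -1.651
vertex 4.543 -0.169 -0.196
endloop
endfacet
facet normal 0.700 0.033 0.714
outer loop
vertex 3.969 -0.064 0.362
vertex 4.543 -0.169 -0.196
vertex 4.314 0.714 -0.012
endloop
endfacet
facet normal -0.700 -0.034 -0.713
outer loop
vertex 3.115 -0.236 -1.651
vertex 2.886 0.646 -1.468
vertex 3.516 0.324 -2.071
endloop
endfacet
facet normal 0.512 -0.719 -0.470
outer loop
vertex 3.115 -0.236 -1.651
vertex 3.516 0.324 -2.071
vertex 4.543 -0.169 -0.196
endloop
endfacet
facet normal 0.512 -0.719 -0.470
outer loop
vertex 4.543 -0.169 -0.196
vertex 3.516 0.324 -2.071
vertex 4.944 0.391 -0.616
endloop
endfacet
facet normal 0.700 0.033 0.713
outer loop
vertex 4.543 -0.169 -0.196
vertex 4.944 0.391 -0.616
vertex 4.314 0.714 -0.012
endloop
endfacet

endsolid


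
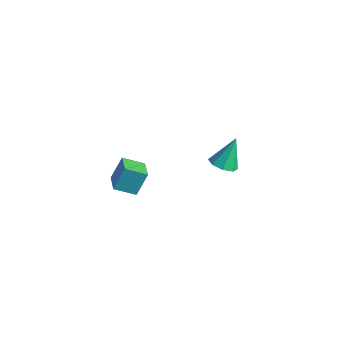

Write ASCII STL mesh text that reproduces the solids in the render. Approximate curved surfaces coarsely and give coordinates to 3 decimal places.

solid 
facet normal 0.016 -0.517 -0.856
outer loop
vertex 4.124 3.878 -2.722
vertex 3.436 3.376 -2.432
vertex 3.513 4.144 -2.894
endloop
endfacet
facet normal 0.418 0.904 -0.087
outer loop
vertex 4.124 3.878 -2.722
vertex 3.513 4.144 -2.894
vertex 3.404 4.404 -0.728
endloop
endfacet
facet normal 0.016 -0.517 -0.856
outer loop
vertex 3.513 4.144 -2.894
vertex 3.436 3.376 -2.432
vertex 2.856 3.961 -2.796
endloop
endfacet
facet normal -0.284 0.950 -0.128
outer loop
vertex 3.513 4.144 -2.894
vertex 2.856 3.961 -2.796
vertex 3.404 4.404 -0.728
endloop
endfacet
facet normal 0.016 -0.517 -0.856
outer loop
vertex 2.856 3.961 -2.796
vertex 3.436 3.376 -2.432
vertex 2.539 3.435 -2.484
endloop
endfacet
facet normal -0.825 0.556 0.099
outer loop
vertex 2.856 3.961 -2.796
vertex 2.539 3.435 -2.484
vertex 3.404 4.404 -0.728
endloop
endfacet
facet normal 0.016 -0.516 -0.856
outer loop
vertex 2.539 3.435 -2.484
vertex 3.436 3.376 -2.432
vertex 2.748 2.874 -2.142
endloop
endfacet
facet normal -0.885 -0.048 0.463
outer loop
vertex 2.539 3.435 -2.484
vertex 2.748 2.874 -2.142
vertex 3.404 4.404 -0.728
endloop
endfacet
facet normal 0.016 -0.517 -0.856
outer loop
vertex 2.748 2.874 -2.142
vertex 3.436 3.376 -2.432
vertex 3.359 2.608 -1.97
endloop
endfacet
facet normal -0.431 -0.506 0.747
outer loop
vertex 2.748 2.874 -2.142
vertex 3.359 2.608 -1.97
vertex 3.404 4.404 -0.728
endloop
endfacet
facet normal 0.016 -0.517 -0.856
outer loop
vertex 3.359 2.608 -1.97
vertex 3.436 3.376 -2.432
vertex 4.015 2.791 -2.068
endloop
endfacet
facet normal 0.272 -0.552 0.788
outer loop
vertex 3.359 2.608 -1.97
vertex 4.015 2.791 -2.068
vertex 3.404 4.404 -0.728
endloop
endfacet
facet normal 0.016 -0.517 -0.856
outer loop
vertex 4.015 2.791 -2.068
vertex 3.436 3.376 -2.432
vertex 4.333 3.318 -2.38
endloop
endfacet
facet normal 0.813 -0.158 0.561
outer loop
vertex 4.015 2.791 -2.068
vertex 4.333 3.318 -2.38
vertex 3.404 4.404 -0.728
endloop
endfacet
facet normal 0.016 -0.517 -0.856
outer loop
vertex 4.333 3.318 -2.38
vertex 3.436 3.376 -2.432
vertex 4.124 3.878 -2.722
endloop
endfacet
facet normal 0.873 0.446 0.197
outer loop
vertex 4.333 3.318 -2.38
vertex 4.124 3.878 -2.722
vertex 3.404 4.404 -0.728
endloop
endfacet
facet normal -0.607 -0.674 0.421
outer loop
vertex 3.524 -4.016 2.818
vertex 2.509 -3.311 2.484
vertex 3.437 -4.773 1.479
endloop
endfacet
facet normal 0.793 -0.552 0.260
outer loop
vertex 4.251 -3.869 0.916
vertex 3.524 -4.016 2.818
vertex 3.437 -4.773 1.479
endloop
endfacet
facet normal -0.607 -0.674 0.420
outer loop
vertex 3.437 -4.773 1.479
vertex 2.509 -3.311 2.484
vertex 2.423 -4.067 1.146
endloop
endfacet
facet normal -0.056 -0.491 -0.869
outer loop
vertex 2.423 -4.067 1.146
vertex 4.251 -3.869 0.916
vertex 3.437 -4.773 1.479
endloop
endfacet
facet normal 0.055 0.491 0.869
outer loop
vertex 3.524 -4.016 2.818
vertex 3.323 -2.407 1.921
vertex 2.509 -3.311 2.484
endloop
endfacet
facet normal 0.793 -0.551 0.260
outer loop
vertex 4.337 -3.113 2.254
vertex 3.524 -4.016 2.818
vertex 4.251 -3.869 0.916
endloop
endfacet
facet normal 0.057 0.492 0.869
outer loop
vertex 4.337 -3.113 2.254
vertex 3.323 -2.407 1.921
vertex 3.524 -4.016 2.818
endloop
endfacet
facet normal -0.793 0.551 -0.261
outer loop
vertex 2.509 -3.311 2.484
vertex 3.323 -2.407 1.921
vertex 2.423 -4.067 1.146
endloop
endfacet
facet normal -0.056 -0.492 -0.869
outer loop
vertex 3.236 -3.164 0.582
vertex 4.251 -3.869 0.916
vertex 2.423 -4.067 1.146
endloop
endfacet
facet normal -0.793 0.551 -0.260
outer loop
vertex 2.423 -4.067 1.146
vertex 3.323 -2.407 1.921
vertex 3.236 -3.164 0.582
endloop
endfacet
facet normal 0.607 0.675 -0.420
outer loop
vertex 3.236 -3.164 0.582
vertex 4.337 -3.113 2.254
vertex 4.251 -3.869 0.916
endloop
endfacet
facet normal 0.607 0.674 -0.421
outer loop
vertex 3.323 -2.407 1.921
vertex 4.337 -3.113 2.254
vertex 3.236 -3.164 0.582
endloop
endfacet

endsolid


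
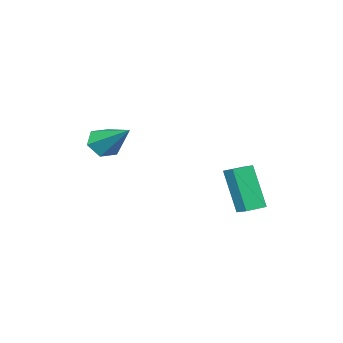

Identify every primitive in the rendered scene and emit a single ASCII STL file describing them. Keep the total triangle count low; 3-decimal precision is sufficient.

solid 
facet normal -0.090 -0.824 -0.560
outer loop
vertex 1.988 -3.781 1.16
vertex 1.696 -3.353 0.577
vertex 2.465 -3.471 0.627
endloop
endfacet
facet normal 0.776 -0.134 0.617
outer loop
vertex 1.988 -3.781 1.16
vertex 2.465 -3.471 0.627
vertex 1.884 -1.607 1.763
endloop
endfacet
facet normal -0.090 -0.824 -0.560
outer loop
vertex 2.465 -3.471 0.627
vertex 1.696 -3.353 0.577
vertex 2.173 -3.043 0.044
endloop
endfacet
facet normal 0.906 0.386 -0.170
outer loop
vertex 2.465 -3.471 0.627
vertex 2.173 -3.043 0.044
vertex 1.884 -1.607 1.763
endloop
endfacet
facet normal -0.089 -0.824 -0.559
outer loop
vertex 2.173 -3.043 0.044
vertex 1.696 -3.353 0.577
vertex 1.404 -2.926 -0.006
endloop
endfacet
facet normal 0.157 0.771 -0.617
outer loop
vertex 2.173 -3.043 0.044
vertex 1.404 -2.926 -0.006
vertex 1.884 -1.607 1.763
endloop
endfacet
facet normal -0.088 -0.824 -0.559
outer loop
vertex 1.404 -2.926 -0.006
vertex 1.696 -3.353 0.577
vertex 0.926 -3.236 0.526
endloop
endfacet
facet normal -0.721 0.635 -0.278
outer loop
vertex 1.404 -2.926 -0.006
vertex 0.926 -3.236 0.526
vertex 1.884 -1.607 1.763
endloop
endfacet
facet normal -0.088 -0.824 -0.560
outer loop
vertex 0.926 -3.236 0.526
vertex 1.696 -3.353 0.577
vertex 1.218 -3.664 1.11
endloop
endfacet
facet normal -0.853 0.114 0.510
outer loop
vertex 0.926 -3.236 0.526
vertex 1.218 -3.664 1.11
vertex 1.884 -1.607 1.763
endloop
endfacet
facet normal -0.089 -0.824 -0.560
outer loop
vertex 1.218 -3.664 1.11
vertex 1.696 -3.353 0.577
vertex 1.988 -3.781 1.16
endloop
endfacet
facet normal -0.103 -0.270 0.957
outer loop
vertex 1.218 -3.664 1.11
vertex 1.988 -3.781 1.16
vertex 1.884 -1.607 1.763
endloop
endfacet
facet normal -0.968 0.243 0.055
outer loop
vertex -1.55 1.108 -0.322
vertex -1.35 1.828 0.013
vertex -1.442 1.971 -2.244
endloop
endfacet
facet normal -0.244 -0.880 -0.409
outer loop
vertex -0.57 1.752 -2.293
vertex -1.55 1.108 -0.322
vertex -1.442 1.971 -2.244
endloop
endfacet
facet normal -0.968 0.244 0.055
outer loop
vertex -1.442 1.971 -2.244
vertex -1.35 1.828 0.013
vertex -1.241 2.692 -1.909
endloop
endfacet
facet normal 0.052 0.409 -0.911
outer loop
vertex -1.241 2.692 -1.909
vertex -0.57 1.752 -2.293
vertex -1.442 1.971 -2.244
endloop
endfacet
facet normal -0.052 -0.409 0.911
outer loop
vertex -1.55 1.108 -0.322
vertex -0.478 1.609 -0.036
vertex -1.35 1.828 0.013
endloop
endfacet
facet normal -0.245 -0.879 -0.409
outer loop
vertex -0.679 0.888 -0.371
vertex -1.55 1.108 -0.322
vertex -0.57 1.752 -2.293
endloop
endfacet
facet normal -0.052 -0.409 0.911
outer loop
vertex -0.679 0.888 -0.371
vertex -0.478 1.609 -0.036
vertex -1.55 1.108 -0.322
endloop
endfacet
facet normal 0.244 0.879 0.409
outer loop
vertex -1.35 1.828 0.013
vertex -0.478 1.609 -0.036
vertex -1.241 2.692 -1.909
endloop
endfacet
facet normal 0.052 0.409 -0.911
outer loop
vertex -0.37 2.472 -1.958
vertex -0.57 1.752 -2.293
vertex -1.241 2.692 -1.909
endloop
endfacet
facet normal 0.245 0.879 0.409
outer loop
vertex -1.241 2.692 -1.909
vertex -0.478 1.609 -0.036
vertex -0.37 2.472 -1.958
endloop
endfacet
facet normal 0.968 -0.244 -0.055
outer loop
vertex -0.37 2.472 -1.958
vertex -0.679 0.888 -0.371
vertex -0.57 1.752 -2.293
endloop
endfacet
facet normal 0.968 -0.244 -0.055
outer loop
vertex -0.478 1.609 -0.036
vertex -0.679 0.888 -0.371
vertex -0.37 2.472 -1.958
endloop
endfacet

endsolid


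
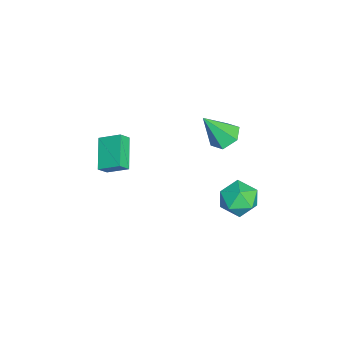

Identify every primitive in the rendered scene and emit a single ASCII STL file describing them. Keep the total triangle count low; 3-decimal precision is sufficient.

solid 
facet normal -0.734 0.472 0.488
outer loop
vertex 1.945 4.035 -1.573
vertex 2.249 3.506 -0.604
vertex 2.717 4.516 -0.876
endloop
endfacet
facet normal -0.492 0.869 -0.054
outer loop
vertex 1.945 4.035 -1.573
vertex 2.717 4.516 -0.876
vertex 2.879 4.537 -2.01
endloop
endfacet
facet normal -0.572 0.494 -0.655
outer loop
vertex 1.945 4.035 -1.573
vertex 2.879 4.537 -2.01
vertex 2.51 3.54 -2.439
endloop
endfacet
facet normal -0.863 -0.136 -0.486
outer loop
vertex 1.945 4.035 -1.573
vertex 2.51 3.54 -2.439
vertex 2.121 2.903 -1.57
endloop
endfacet
facet normal -0.964 -0.149 0.221
outer loop
vertex 1.945 4.035 -1.573
vertex 2.121 2.903 -1.57
vertex 2.249 3.506 -0.604
endloop
endfacet
facet normal 0.206 0.977 0.048
outer loop
vertex 2.879 4.537 -2.01
vertex 2.717 4.516 -0.876
vertex 3.759 4.317 -1.31
endloop
endfacet
facet normal -0.186 0.335 0.924
outer loop
vertex 2.717 4.516 -0.876
vertex 2.249 3.506 -0.604
vertex 3.37 3.68 -0.441
endloop
endfacet
facet normal -0.558 -0.669 0.491
outer loop
vertex 2.249 3.506 -0.604
vertex 2.121 2.903 -1.57
vertex 3.001 2.683 -0.87
endloop
endfacet
facet normal -0.395 -0.648 -0.652
outer loop
vertex 2.121 2.903 -1.57
vertex 2.51 3.54 -2.439
vertex 3.163 2.704 -2.004
endloop
endfacet
facet normal 0.077 0.370 -0.926
outer loop
vertex 2.51 3.54 -2.439
vertex 2.879 4.537 -2.01
vertex 3.631 3.714 -2.276
endloop
endfacet
facet normal 0.863 0.136 0.486
outer loop
vertex 3.935 3.185 -1.307
vertex 3.759 4.317 -1.31
vertex 3.37 3.68 -0.441
endloop
endfacet
facet normal 0.572 -0.494 0.655
outer loop
vertex 3.935 3.185 -1.307
vertex 3.37 3.68 -0.441
vertex 3.001 2.683 -0.87
endloop
endfacet
facet normal 0.492 -0.869 0.054
outer loop
vertex 3.935 3.185 -1.307
vertex 3.001 2.683 -0.87
vertex 3.163 2.704 -2.004
endloop
endfacet
facet normal 0.734 -0.472 -0.488
outer loop
vertex 3.935 3.185 -1.307
vertex 3.163 2.704 -2.004
vertex 3.631 3.714 -2.276
endloop
endfacet
facet normal 0.964 0.149 -0.221
outer loop
vertex 3.935 3.185 -1.307
vertex 3.631 3.714 -2.276
vertex 3.759 4.317 -1.31
endloop
endfacet
facet normal 0.395 0.648 0.652
outer loop
vertex 3.37 3.68 -0.441
vertex 3.759 4.317 -1.31
vertex 2.717 4.516 -0.876
endloop
endfacet
facet normal -0.077 -0.370 0.926
outer loop
vertex 3.001 2.683 -0.87
vertex 3.37 3.68 -0.441
vertex 2.249 3.506 -0.604
endloop
endfacet
facet normal -0.206 -0.977 -0.048
outer loop
vertex 3.163 2.704 -2.004
vertex 3.001 2.683 -0.87
vertex 2.121 2.903 -1.57
endloop
endfacet
facet normal 0.186 -0.335 -0.924
outer loop
vertex 3.631 3.714 -2.276
vertex 3.163 2.704 -2.004
vertex 2.51 3.54 -2.439
endloop
endfacet
facet normal 0.558 0.669 -0.491
outer loop
vertex 3.759 4.317 -1.31
vertex 3.631 3.714 -2.276
vertex 2.879 4.537 -2.01
endloop
endfacet
facet normal -0.453 0.510 -0.731
outer loop
vertex -2.994 -3.709 -3.265
vertex -2.726 -2.501 -2.589
vertex -1.235 -3.551 -4.245
endloop
endfacet
facet normal -0.190 -0.857 -0.479
outer loop
vertex -0.854 -3.979 -3.631
vertex -2.994 -3.709 -3.265
vertex -1.235 -3.551 -4.245
endloop
endfacet
facet normal -0.454 0.509 -0.731
outer loop
vertex -1.235 -3.551 -4.245
vertex -2.726 -2.501 -2.589
vertex -0.967 -2.343 -3.57
endloop
endfacet
facet normal 0.871 0.078 -0.486
outer loop
vertex -0.967 -2.343 -3.57
vertex -0.854 -3.979 -3.631
vertex -1.235 -3.551 -4.245
endloop
endfacet
facet normal -0.871 -0.079 0.486
outer loop
vertex -2.994 -3.709 -3.265
vertex -2.345 -2.929 -1.975
vertex -2.726 -2.501 -2.589
endloop
endfacet
facet normal -0.190 -0.857 -0.479
outer loop
vertex -2.613 -4.137 -2.65
vertex -2.994 -3.709 -3.265
vertex -0.854 -3.979 -3.631
endloop
endfacet
facet normal -0.871 -0.078 0.485
outer loop
vertex -2.613 -4.137 -2.65
vertex -2.345 -2.929 -1.975
vertex -2.994 -3.709 -3.265
endloop
endfacet
facet normal 0.190 0.857 0.479
outer loop
vertex -2.726 -2.501 -2.589
vertex -2.345 -2.929 -1.975
vertex -0.967 -2.343 -3.57
endloop
endfacet
facet normal 0.871 0.078 -0.485
outer loop
vertex -0.586 -2.771 -2.955
vertex -0.854 -3.979 -3.631
vertex -0.967 -2.343 -3.57
endloop
endfacet
facet normal 0.190 0.857 0.479
outer loop
vertex -0.967 -2.343 -3.57
vertex -2.345 -2.929 -1.975
vertex -0.586 -2.771 -2.955
endloop
endfacet
facet normal 0.454 -0.510 0.731
outer loop
vertex -0.586 -2.771 -2.955
vertex -2.613 -4.137 -2.65
vertex -0.854 -3.979 -3.631
endloop
endfacet
facet normal 0.453 -0.509 0.732
outer loop
vertex -2.345 -2.929 -1.975
vertex -2.613 -4.137 -2.65
vertex -0.586 -2.771 -2.955
endloop
endfacet
facet normal -0.143 0.537 -0.831
outer loop
vertex -2.771 3.215 -2.342
vertex -3.376 2.535 -2.677
vertex -3.719 3.269 -2.144
endloop
endfacet
facet normal 0.197 0.593 0.781
outer loop
vertex -2.771 3.215 -2.342
vertex -3.719 3.269 -2.144
vertex -3.064 1.365 -0.863
endloop
endfacet
facet normal -0.144 0.537 -0.832
outer loop
vertex -3.719 3.269 -2.144
vertex -3.376 2.535 -2.677
vertex -4.324 2.589 -2.478
endloop
endfacet
facet normal -0.665 0.246 0.705
outer loop
vertex -3.719 3.269 -2.144
vertex -4.324 2.589 -2.478
vertex -3.064 1.365 -0.863
endloop
endfacet
facet normal -0.144 0.536 -0.832
outer loop
vertex -4.324 2.589 -2.478
vertex -3.376 2.535 -2.677
vertex -3.981 1.854 -3.011
endloop
endfacet
facet normal -0.811 -0.540 0.223
outer loop
vertex -4.324 2.589 -2.478
vertex -3.981 1.854 -3.011
vertex -3.064 1.365 -0.863
endloop
endfacet
facet normal -0.143 0.536 -0.832
outer loop
vertex -3.981 1.854 -3.011
vertex -3.376 2.535 -2.677
vertex -3.033 1.8 -3.209
endloop
endfacet
facet normal -0.094 -0.979 -0.183
outer loop
vertex -3.981 1.854 -3.011
vertex -3.033 1.8 -3.209
vertex -3.064 1.365 -0.863
endloop
endfacet
facet normal -0.143 0.536 -0.832
outer loop
vertex -3.033 1.8 -3.209
vertex -3.376 2.535 -2.677
vertex -2.428 2.481 -2.875
endloop
endfacet
facet normal 0.769 -0.631 -0.107
outer loop
vertex -3.033 1.8 -3.209
vertex -2.428 2.481 -2.875
vertex -3.064 1.365 -0.863
endloop
endfacet
facet normal -0.143 0.537 -0.831
outer loop
vertex -2.428 2.481 -2.875
vertex -3.376 2.535 -2.677
vertex -2.771 3.215 -2.342
endloop
endfacet
facet normal 0.914 0.155 0.375
outer loop
vertex -2.428 2.481 -2.875
vertex -2.771 3.215 -2.342
vertex -3.064 1.365 -0.863
endloop
endfacet

endsolid


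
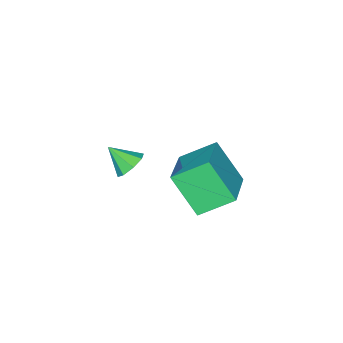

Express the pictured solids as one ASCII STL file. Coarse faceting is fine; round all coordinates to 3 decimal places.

solid 
facet normal -0.587 0.623 0.517
outer loop
vertex -3.846 2.803 1.7
vertex -2.341 3.691 2.337
vertex -3.904 3.887 0.327
endloop
endfacet
facet normal -0.809 -0.477 -0.343
outer loop
vertex -3.059 2.989 -0.417
vertex -3.846 2.803 1.7
vertex -3.904 3.887 0.327
endloop
endfacet
facet normal -0.586 0.624 0.517
outer loop
vertex -3.904 3.887 0.327
vertex -2.341 3.691 2.337
vertex -2.398 4.775 0.964
endloop
endfacet
facet normal -0.033 0.619 -0.785
outer loop
vertex -2.398 4.775 0.964
vertex -3.059 2.989 -0.417
vertex -3.904 3.887 0.327
endloop
endfacet
facet normal 0.033 -0.619 0.785
outer loop
vertex -3.846 2.803 1.7
vertex -1.496 2.793 1.593
vertex -2.341 3.691 2.337
endloop
endfacet
facet normal -0.809 -0.477 -0.343
outer loop
vertex -3.002 1.905 0.956
vertex -3.846 2.803 1.7
vertex -3.059 2.989 -0.417
endloop
endfacet
facet normal 0.033 -0.619 0.785
outer loop
vertex -3.002 1.905 0.956
vertex -1.496 2.793 1.593
vertex -3.846 2.803 1.7
endloop
endfacet
facet normal 0.809 0.477 0.343
outer loop
vertex -2.341 3.691 2.337
vertex -1.496 2.793 1.593
vertex -2.398 4.775 0.964
endloop
endfacet
facet normal -0.033 0.619 -0.785
outer loop
vertex -1.554 3.877 0.22
vertex -3.059 2.989 -0.417
vertex -2.398 4.775 0.964
endloop
endfacet
facet normal 0.809 0.477 0.342
outer loop
vertex -2.398 4.775 0.964
vertex -1.496 2.793 1.593
vertex -1.554 3.877 0.22
endloop
endfacet
facet normal 0.587 -0.624 -0.517
outer loop
vertex -1.554 3.877 0.22
vertex -3.002 1.905 0.956
vertex -3.059 2.989 -0.417
endloop
endfacet
facet normal 0.586 -0.624 -0.517
outer loop
vertex -1.496 2.793 1.593
vertex -3.002 1.905 0.956
vertex -1.554 3.877 0.22
endloop
endfacet
facet normal -0.207 0.753 -0.625
outer loop
vertex -2.113 -0.034 -0.708
vertex -2.642 0.086 -0.388
vertex -2.045 0.282 -0.35
endloop
endfacet
facet normal 0.951 -0.299 0.083
outer loop
vertex -2.113 -0.034 -0.708
vertex -2.045 0.282 -0.35
vertex -2.418 -0.726 0.288
endloop
endfacet
facet normal -0.207 0.751 -0.627
outer loop
vertex -2.045 0.282 -0.35
vertex -2.642 0.086 -0.388
vertex -2.326 0.484 -0.015
endloop
endfacet
facet normal 0.790 0.092 0.607
outer loop
vertex -2.045 0.282 -0.35
vertex -2.326 0.484 -0.015
vertex -2.418 -0.726 0.288
endloop
endfacet
facet normal -0.208 0.752 -0.626
outer loop
vertex -2.326 0.484 -0.015
vertex -2.642 0.086 -0.388
vertex -2.793 0.452 0.102
endloop
endfacet
facet normal 0.223 0.221 0.950
outer loop
vertex -2.326 0.484 -0.015
vertex -2.793 0.452 0.102
vertex -2.418 -0.726 0.288
endloop
endfacet
facet normal -0.208 0.752 -0.626
outer loop
vertex -2.793 0.452 0.102
vertex -2.642 0.086 -0.388
vertex -3.171 0.206 -0.068
endloop
endfacet
facet normal -0.416 0.011 0.909
outer loop
vertex -2.793 0.452 0.102
vertex -3.171 0.206 -0.068
vertex -2.418 -0.726 0.288
endloop
endfacet
facet normal -0.208 0.752 -0.626
outer loop
vertex -3.171 0.206 -0.068
vertex -2.642 0.086 -0.388
vertex -3.24 -0.11 -0.425
endloop
endfacet
facet normal -0.753 -0.413 0.511
outer loop
vertex -3.171 0.206 -0.068
vertex -3.24 -0.11 -0.425
vertex -2.418 -0.726 0.288
endloop
endfacet
facet normal -0.208 0.753 -0.625
outer loop
vertex -3.24 -0.11 -0.425
vertex -2.642 0.086 -0.388
vertex -2.958 -0.311 -0.761
endloop
endfacet
facet normal -0.592 -0.806 -0.014
outer loop
vertex -3.24 -0.11 -0.425
vertex -2.958 -0.311 -0.761
vertex -2.418 -0.726 0.288
endloop
endfacet
facet normal -0.207 0.752 -0.626
outer loop
vertex -2.958 -0.311 -0.761
vertex -2.642 0.086 -0.388
vertex -2.491 -0.28 -0.878
endloop
endfacet
facet normal -0.027 -0.934 -0.356
outer loop
vertex -2.958 -0.311 -0.761
vertex -2.491 -0.28 -0.878
vertex -2.418 -0.726 0.288
endloop
endfacet
facet normal -0.208 0.752 -0.626
outer loop
vertex -2.491 -0.28 -0.878
vertex -2.642 0.086 -0.388
vertex -2.113 -0.034 -0.708
endloop
endfacet
facet normal 0.613 -0.724 -0.315
outer loop
vertex -2.491 -0.28 -0.878
vertex -2.113 -0.034 -0.708
vertex -2.418 -0.726 0.288
endloop
endfacet

endsolid


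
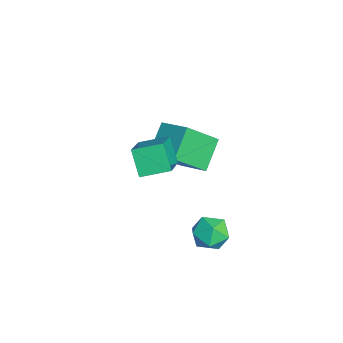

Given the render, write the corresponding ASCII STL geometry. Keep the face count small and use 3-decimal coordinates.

solid 
facet normal -0.807 0.223 -0.547
outer loop
vertex 1.512 1.783 1.108
vertex 1.602 2.783 1.383
vertex 2.125 1.958 0.274
endloop
endfacet
facet normal -0.086 -0.960 -0.265
outer loop
vertex 3.578 1.557 1.257
vertex 1.512 1.783 1.108
vertex 2.125 1.958 0.274
endloop
endfacet
facet normal -0.808 0.222 -0.546
outer loop
vertex 2.125 1.958 0.274
vertex 1.602 2.783 1.383
vertex 2.214 2.957 0.548
endloop
endfacet
facet normal 0.584 0.166 -0.795
outer loop
vertex 2.214 2.957 0.548
vertex 3.578 1.557 1.257
vertex 2.125 1.958 0.274
endloop
endfacet
facet normal -0.584 -0.166 0.795
outer loop
vertex 1.512 1.783 1.108
vertex 3.055 2.382 2.366
vertex 1.602 2.783 1.383
endloop
endfacet
facet normal -0.086 -0.961 -0.263
outer loop
vertex 2.966 1.383 2.092
vertex 1.512 1.783 1.108
vertex 3.578 1.557 1.257
endloop
endfacet
facet normal -0.584 -0.166 0.795
outer loop
vertex 2.966 1.383 2.092
vertex 3.055 2.382 2.366
vertex 1.512 1.783 1.108
endloop
endfacet
facet normal 0.087 0.961 0.264
outer loop
vertex 1.602 2.783 1.383
vertex 3.055 2.382 2.366
vertex 2.214 2.957 0.548
endloop
endfacet
facet normal 0.584 0.166 -0.795
outer loop
vertex 3.668 2.557 1.532
vertex 3.578 1.557 1.257
vertex 2.214 2.957 0.548
endloop
endfacet
facet normal 0.085 0.961 0.264
outer loop
vertex 2.214 2.957 0.548
vertex 3.055 2.382 2.366
vertex 3.668 2.557 1.532
endloop
endfacet
facet normal 0.808 -0.223 0.546
outer loop
vertex 3.668 2.557 1.532
vertex 2.966 1.383 2.092
vertex 3.578 1.557 1.257
endloop
endfacet
facet normal 0.807 -0.222 0.547
outer loop
vertex 3.055 2.382 2.366
vertex 2.966 1.383 2.092
vertex 3.668 2.557 1.532
endloop
endfacet
facet normal 0.015 0.984 0.175
outer loop
vertex 2.856 4.506 -2.739
vertex 2.863 4.379 -2.025
vertex 3.488 4.434 -2.389
endloop
endfacet
facet normal 0.340 0.830 -0.443
outer loop
vertex 2.856 4.506 -2.739
vertex 3.488 4.434 -2.389
vertex 3.396 4.125 -3.039
endloop
endfacet
facet normal -0.130 0.493 -0.860
outer loop
vertex 2.856 4.506 -2.739
vertex 3.396 4.125 -3.039
vertex 2.714 3.88 -3.076
endloop
endfacet
facet normal -0.745 0.439 -0.502
outer loop
vertex 2.856 4.506 -2.739
vertex 2.714 3.88 -3.076
vertex 2.384 4.037 -2.449
endloop
endfacet
facet normal -0.654 0.744 0.139
outer loop
vertex 2.856 4.506 -2.739
vertex 2.384 4.037 -2.449
vertex 2.863 4.379 -2.025
endloop
endfacet
facet normal 0.874 0.378 -0.304
outer loop
vertex 3.396 4.125 -3.039
vertex 3.488 4.434 -2.389
vertex 3.736 3.763 -2.511
endloop
endfacet
facet normal 0.350 0.628 0.696
outer loop
vertex 3.488 4.434 -2.389
vertex 2.863 4.379 -2.025
vertex 3.406 3.92 -1.884
endloop
endfacet
facet normal -0.734 0.239 0.636
outer loop
vertex 2.863 4.379 -2.025
vertex 2.384 4.037 -2.449
vertex 2.724 3.675 -1.921
endloop
endfacet
facet normal -0.881 -0.253 -0.400
outer loop
vertex 2.384 4.037 -2.449
vertex 2.714 3.88 -3.076
vertex 2.632 3.366 -2.571
endloop
endfacet
facet normal 0.113 -0.167 -0.979
outer loop
vertex 2.714 3.88 -3.076
vertex 3.396 4.125 -3.039
vertex 3.257 3.421 -2.935
endloop
endfacet
facet normal 0.745 -0.439 0.502
outer loop
vertex 3.264 3.294 -2.221
vertex 3.736 3.763 -2.511
vertex 3.406 3.92 -1.884
endloop
endfacet
facet normal 0.130 -0.493 0.860
outer loop
vertex 3.264 3.294 -2.221
vertex 3.406 3.92 -1.884
vertex 2.724 3.675 -1.921
endloop
endfacet
facet normal -0.340 -0.830 0.443
outer loop
vertex 3.264 3.294 -2.221
vertex 2.724 3.675 -1.921
vertex 2.632 3.366 -2.571
endloop
endfacet
facet normal -0.015 -0.984 -0.175
outer loop
vertex 3.264 3.294 -2.221
vertex 2.632 3.366 -2.571
vertex 3.257 3.421 -2.935
endloop
endfacet
facet normal 0.654 -0.744 -0.139
outer loop
vertex 3.264 3.294 -2.221
vertex 3.257 3.421 -2.935
vertex 3.736 3.763 -2.511
endloop
endfacet
facet normal 0.881 0.253 0.400
outer loop
vertex 3.406 3.92 -1.884
vertex 3.736 3.763 -2.511
vertex 3.488 4.434 -2.389
endloop
endfacet
facet normal -0.113 0.167 0.979
outer loop
vertex 2.724 3.675 -1.921
vertex 3.406 3.92 -1.884
vertex 2.863 4.379 -2.025
endloop
endfacet
facet normal -0.874 -0.378 0.304
outer loop
vertex 2.632 3.366 -2.571
vertex 2.724 3.675 -1.921
vertex 2.384 4.037 -2.449
endloop
endfacet
facet normal -0.350 -0.628 -0.696
outer loop
vertex 3.257 3.421 -2.935
vertex 2.632 3.366 -2.571
vertex 2.714 3.88 -3.076
endloop
endfacet
facet normal 0.734 -0.239 -0.636
outer loop
vertex 3.736 3.763 -2.511
vertex 3.257 3.421 -2.935
vertex 3.396 4.125 -3.039
endloop
endfacet
facet normal -0.728 -0.589 -0.349
outer loop
vertex 0.449 2.239 -0.518
vertex -0.401 2.787 0.33
vertex 0.073 3.354 -1.616
endloop
endfacet
facet normal 0.644 -0.415 -0.642
outer loop
vertex 0.961 4.073 -1.19
vertex 0.449 2.239 -0.518
vertex 0.073 3.354 -1.616
endloop
endfacet
facet normal -0.728 -0.590 -0.349
outer loop
vertex 0.073 3.354 -1.616
vertex -0.401 2.787 0.33
vertex -0.778 3.902 -0.769
endloop
endfacet
facet normal -0.233 0.693 -0.683
outer loop
vertex -0.778 3.902 -0.769
vertex 0.961 4.073 -1.19
vertex 0.073 3.354 -1.616
endloop
endfacet
facet normal 0.234 -0.693 0.682
outer loop
vertex 0.449 2.239 -0.518
vertex 0.487 3.506 0.756
vertex -0.401 2.787 0.33
endloop
endfacet
facet normal 0.644 -0.415 -0.642
outer loop
vertex 1.338 2.958 -0.091
vertex 0.449 2.239 -0.518
vertex 0.961 4.073 -1.19
endloop
endfacet
facet normal 0.233 -0.693 0.682
outer loop
vertex 1.338 2.958 -0.091
vertex 0.487 3.506 0.756
vertex 0.449 2.239 -0.518
endloop
endfacet
facet normal -0.644 0.415 0.642
outer loop
vertex -0.401 2.787 0.33
vertex 0.487 3.506 0.756
vertex -0.778 3.902 -0.769
endloop
endfacet
facet normal -0.233 0.693 -0.682
outer loop
vertex 0.111 4.621 -0.342
vertex 0.961 4.073 -1.19
vertex -0.778 3.902 -0.769
endloop
endfacet
facet normal -0.644 0.415 0.642
outer loop
vertex -0.778 3.902 -0.769
vertex 0.487 3.506 0.756
vertex 0.111 4.621 -0.342
endloop
endfacet
facet normal 0.728 0.590 0.349
outer loop
vertex 0.111 4.621 -0.342
vertex 1.338 2.958 -0.091
vertex 0.961 4.073 -1.19
endloop
endfacet
facet normal 0.728 0.590 0.350
outer loop
vertex 0.487 3.506 0.756
vertex 1.338 2.958 -0.091
vertex 0.111 4.621 -0.342
endloop
endfacet

endsolid


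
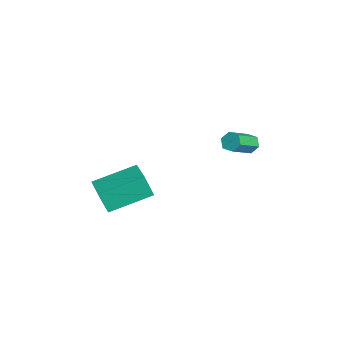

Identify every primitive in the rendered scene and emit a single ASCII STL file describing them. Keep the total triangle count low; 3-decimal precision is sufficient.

solid 
facet normal -0.538 0.635 -0.554
outer loop
vertex 2.442 4.392 1.03
vertex 2.068 4.046 0.997
vertex 2.071 4.383 1.38
endloop
endfacet
facet normal 0.427 0.772 0.472
outer loop
vertex 2.442 4.392 1.03
vertex 2.071 4.383 1.38
vertex 3.266 3.419 1.876
endloop
endfacet
facet normal 0.427 0.772 0.471
outer loop
vertex 3.266 3.419 1.876
vertex 2.071 4.383 1.38
vertex 2.895 3.41 2.227
endloop
endfacet
facet normal 0.538 -0.636 0.553
outer loop
vertex 3.266 3.419 1.876
vertex 2.895 3.41 2.227
vertex 2.892 3.074 1.843
endloop
endfacet
facet normal -0.539 0.634 -0.554
outer loop
vertex 2.071 4.383 1.38
vertex 2.068 4.046 0.997
vertex 1.698 4.037 1.347
endloop
endfacet
facet normal -0.417 0.370 0.830
outer loop
vertex 2.071 4.383 1.38
vertex 1.698 4.037 1.347
vertex 2.895 3.41 2.227
endloop
endfacet
facet normal -0.416 0.371 0.830
outer loop
vertex 2.895 3.41 2.227
vertex 1.698 4.037 1.347
vertex 2.521 3.065 2.194
endloop
endfacet
facet normal 0.538 -0.636 0.553
outer loop
vertex 2.895 3.41 2.227
vertex 2.521 3.065 2.194
vertex 2.892 3.074 1.843
endloop
endfacet
facet normal -0.538 0.636 -0.553
outer loop
vertex 1.698 4.037 1.347
vertex 2.068 4.046 0.997
vertex 1.694 3.701 0.964
endloop
endfacet
facet normal -0.843 -0.400 0.360
outer loop
vertex 1.698 4.037 1.347
vertex 1.694 3.701 0.964
vertex 2.521 3.065 2.194
endloop
endfacet
facet normal -0.843 -0.401 0.359
outer loop
vertex 2.521 3.065 2.194
vertex 1.694 3.701 0.964
vertex 2.518 2.728 1.81
endloop
endfacet
facet normal 0.539 -0.635 0.553
outer loop
vertex 2.521 3.065 2.194
vertex 2.518 2.728 1.81
vertex 2.892 3.074 1.843
endloop
endfacet
facet normal -0.538 0.636 -0.553
outer loop
vertex 1.694 3.701 0.964
vertex 2.068 4.046 0.997
vertex 2.065 3.71 0.613
endloop
endfacet
facet normal -0.427 -0.772 -0.471
outer loop
vertex 1.694 3.701 0.964
vertex 2.065 3.71 0.613
vertex 2.518 2.728 1.81
endloop
endfacet
facet normal -0.426 -0.772 -0.472
outer loop
vertex 2.518 2.728 1.81
vertex 2.065 3.71 0.613
vertex 2.889 2.737 1.46
endloop
endfacet
facet normal 0.538 -0.635 0.554
outer loop
vertex 2.518 2.728 1.81
vertex 2.889 2.737 1.46
vertex 2.892 3.074 1.843
endloop
endfacet
facet normal -0.538 0.636 -0.553
outer loop
vertex 2.065 3.71 0.613
vertex 2.068 4.046 0.997
vertex 2.439 4.055 0.646
endloop
endfacet
facet normal 0.416 -0.371 -0.830
outer loop
vertex 2.065 3.71 0.613
vertex 2.439 4.055 0.646
vertex 2.889 2.737 1.46
endloop
endfacet
facet normal 0.417 -0.370 -0.830
outer loop
vertex 2.889 2.737 1.46
vertex 2.439 4.055 0.646
vertex 3.262 3.083 1.493
endloop
endfacet
facet normal 0.539 -0.634 0.554
outer loop
vertex 2.889 2.737 1.46
vertex 3.262 3.083 1.493
vertex 2.892 3.074 1.843
endloop
endfacet
facet normal -0.539 0.635 -0.553
outer loop
vertex 2.439 4.055 0.646
vertex 2.068 4.046 0.997
vertex 2.442 4.392 1.03
endloop
endfacet
facet normal 0.843 0.401 -0.359
outer loop
vertex 2.439 4.055 0.646
vertex 2.442 4.392 1.03
vertex 3.262 3.083 1.493
endloop
endfacet
facet normal 0.843 0.400 -0.360
outer loop
vertex 3.262 3.083 1.493
vertex 2.442 4.392 1.03
vertex 3.266 3.419 1.876
endloop
endfacet
facet normal 0.538 -0.636 0.553
outer loop
vertex 3.262 3.083 1.493
vertex 3.266 3.419 1.876
vertex 2.892 3.074 1.843
endloop
endfacet
facet normal -0.979 -0.103 -0.177
outer loop
vertex 1.8 -2.731 -0.903
vertex 1.476 -0.733 -0.272
vertex 1.963 -2.349 -2.029
endloop
endfacet
facet normal 0.153 -0.942 -0.298
outer loop
vertex 3.304 -2.207 -1.788
vertex 1.8 -2.731 -0.903
vertex 1.963 -2.349 -2.029
endloop
endfacet
facet normal -0.979 -0.103 -0.177
outer loop
vertex 1.963 -2.349 -2.029
vertex 1.476 -0.733 -0.272
vertex 1.639 -0.351 -1.398
endloop
endfacet
facet normal 0.135 0.318 -0.938
outer loop
vertex 1.639 -0.351 -1.398
vertex 3.304 -2.207 -1.788
vertex 1.963 -2.349 -2.029
endloop
endfacet
facet normal -0.135 -0.318 0.938
outer loop
vertex 1.8 -2.731 -0.903
vertex 2.817 -0.591 -0.031
vertex 1.476 -0.733 -0.272
endloop
endfacet
facet normal 0.153 -0.942 -0.298
outer loop
vertex 3.141 -2.589 -0.662
vertex 1.8 -2.731 -0.903
vertex 3.304 -2.207 -1.788
endloop
endfacet
facet normal -0.135 -0.318 0.938
outer loop
vertex 3.141 -2.589 -0.662
vertex 2.817 -0.591 -0.031
vertex 1.8 -2.731 -0.903
endloop
endfacet
facet normal -0.153 0.942 0.298
outer loop
vertex 1.476 -0.733 -0.272
vertex 2.817 -0.591 -0.031
vertex 1.639 -0.351 -1.398
endloop
endfacet
facet normal 0.135 0.318 -0.938
outer loop
vertex 2.98 -0.209 -1.157
vertex 3.304 -2.207 -1.788
vertex 1.639 -0.351 -1.398
endloop
endfacet
facet normal -0.153 0.942 0.298
outer loop
vertex 1.639 -0.351 -1.398
vertex 2.817 -0.591 -0.031
vertex 2.98 -0.209 -1.157
endloop
endfacet
facet normal 0.979 0.103 0.177
outer loop
vertex 2.98 -0.209 -1.157
vertex 3.141 -2.589 -0.662
vertex 3.304 -2.207 -1.788
endloop
endfacet
facet normal 0.979 0.103 0.177
outer loop
vertex 2.817 -0.591 -0.031
vertex 3.141 -2.589 -0.662
vertex 2.98 -0.209 -1.157
endloop
endfacet

endsolid


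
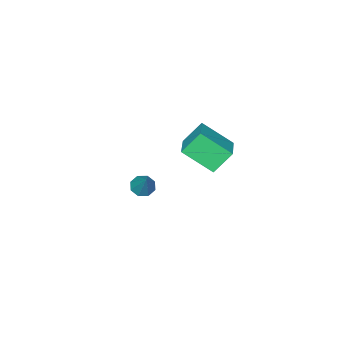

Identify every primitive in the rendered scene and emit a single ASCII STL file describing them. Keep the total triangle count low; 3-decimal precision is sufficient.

solid 
facet normal -0.340 -0.510 -0.790
outer loop
vertex 2.971 -3.365 -3.646
vertex 2.281 -3.1 -3.52
vertex 2.872 -2.872 -3.922
endloop
endfacet
facet normal 0.985 0.142 -0.100
outer loop
vertex 2.971 -3.365 -3.646
vertex 2.872 -2.872 -3.922
vertex 2.959 -2.08 -1.94
endloop
endfacet
facet normal -0.341 -0.510 -0.790
outer loop
vertex 2.872 -2.872 -3.922
vertex 2.281 -3.1 -3.52
vertex 2.426 -2.512 -3.962
endloop
endfacet
facet normal 0.613 0.724 -0.316
outer loop
vertex 2.872 -2.872 -3.922
vertex 2.426 -2.512 -3.962
vertex 2.959 -2.08 -1.94
endloop
endfacet
facet normal -0.339 -0.510 -0.790
outer loop
vertex 2.426 -2.512 -3.962
vertex 2.281 -3.1 -3.52
vertex 1.895 -2.497 -3.744
endloop
endfacet
facet normal -0.053 0.979 -0.195
outer loop
vertex 2.426 -2.512 -3.962
vertex 1.895 -2.497 -3.744
vertex 2.959 -2.08 -1.94
endloop
endfacet
facet normal -0.338 -0.510 -0.791
outer loop
vertex 1.895 -2.497 -3.744
vertex 2.281 -3.1 -3.52
vertex 1.59 -2.836 -3.395
endloop
endfacet
facet normal -0.623 0.758 0.192
outer loop
vertex 1.895 -2.497 -3.744
vertex 1.59 -2.836 -3.395
vertex 2.959 -2.08 -1.94
endloop
endfacet
facet normal -0.338 -0.511 -0.790
outer loop
vertex 1.59 -2.836 -3.395
vertex 2.281 -3.1 -3.52
vertex 1.69 -3.329 -3.119
endloop
endfacet
facet normal -0.763 0.191 0.618
outer loop
vertex 1.59 -2.836 -3.395
vertex 1.69 -3.329 -3.119
vertex 2.959 -2.08 -1.94
endloop
endfacet
facet normal -0.339 -0.510 -0.791
outer loop
vertex 1.69 -3.329 -3.119
vertex 2.281 -3.1 -3.52
vertex 2.136 -3.689 -3.078
endloop
endfacet
facet normal -0.391 -0.390 0.834
outer loop
vertex 1.69 -3.329 -3.119
vertex 2.136 -3.689 -3.078
vertex 2.959 -2.08 -1.94
endloop
endfacet
facet normal -0.339 -0.510 -0.791
outer loop
vertex 2.136 -3.689 -3.078
vertex 2.281 -3.1 -3.52
vertex 2.666 -3.703 -3.296
endloop
endfacet
facet normal 0.276 -0.645 0.712
outer loop
vertex 2.136 -3.689 -3.078
vertex 2.666 -3.703 -3.296
vertex 2.959 -2.08 -1.94
endloop
endfacet
facet normal -0.340 -0.511 -0.790
outer loop
vertex 2.666 -3.703 -3.296
vertex 2.281 -3.1 -3.52
vertex 2.971 -3.365 -3.646
endloop
endfacet
facet normal 0.845 -0.425 0.326
outer loop
vertex 2.666 -3.703 -3.296
vertex 2.971 -3.365 -3.646
vertex 2.959 -2.08 -1.94
endloop
endfacet
facet normal -0.704 -0.635 -0.320
outer loop
vertex 3.202 0.974 3.252
vertex 2.242 1.43 4.461
vertex 2.372 2.52 2.01
endloop
endfacet
facet normal 0.596 -0.283 -0.751
outer loop
vertex 3.758 3.77 2.639
vertex 3.202 0.974 3.252
vertex 2.372 2.52 2.01
endloop
endfacet
facet normal -0.704 -0.635 -0.320
outer loop
vertex 2.372 2.52 2.01
vertex 2.242 1.43 4.461
vertex 1.412 2.976 3.219
endloop
endfacet
facet normal -0.386 0.719 -0.578
outer loop
vertex 1.412 2.976 3.219
vertex 3.758 3.77 2.639
vertex 2.372 2.52 2.01
endloop
endfacet
facet normal 0.386 -0.719 0.578
outer loop
vertex 3.202 0.974 3.252
vertex 3.628 2.68 5.09
vertex 2.242 1.43 4.461
endloop
endfacet
facet normal 0.596 -0.283 -0.751
outer loop
vertex 4.588 2.224 3.881
vertex 3.202 0.974 3.252
vertex 3.758 3.77 2.639
endloop
endfacet
facet normal 0.386 -0.719 0.578
outer loop
vertex 4.588 2.224 3.881
vertex 3.628 2.68 5.09
vertex 3.202 0.974 3.252
endloop
endfacet
facet normal -0.596 0.283 0.751
outer loop
vertex 2.242 1.43 4.461
vertex 3.628 2.68 5.09
vertex 1.412 2.976 3.219
endloop
endfacet
facet normal -0.386 0.719 -0.578
outer loop
vertex 2.798 4.226 3.848
vertex 3.758 3.77 2.639
vertex 1.412 2.976 3.219
endloop
endfacet
facet normal -0.596 0.283 0.751
outer loop
vertex 1.412 2.976 3.219
vertex 3.628 2.68 5.09
vertex 2.798 4.226 3.848
endloop
endfacet
facet normal 0.704 0.635 0.320
outer loop
vertex 2.798 4.226 3.848
vertex 4.588 2.224 3.881
vertex 3.758 3.77 2.639
endloop
endfacet
facet normal 0.704 0.635 0.320
outer loop
vertex 3.628 2.68 5.09
vertex 4.588 2.224 3.881
vertex 2.798 4.226 3.848
endloop
endfacet

endsolid
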